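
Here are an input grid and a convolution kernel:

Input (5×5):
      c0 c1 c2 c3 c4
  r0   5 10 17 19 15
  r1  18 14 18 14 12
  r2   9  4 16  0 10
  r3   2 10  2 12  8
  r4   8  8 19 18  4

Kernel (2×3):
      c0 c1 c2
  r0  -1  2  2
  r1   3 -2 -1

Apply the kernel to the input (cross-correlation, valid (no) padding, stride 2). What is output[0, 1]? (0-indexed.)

65

The receptive field on the input at this output position is [17 19 15 / 18 14 12]. Elementwise product with the kernel and sum: 17·-1 + 19·2 + 15·2 + 18·3 + 14·-2 + 12·-1.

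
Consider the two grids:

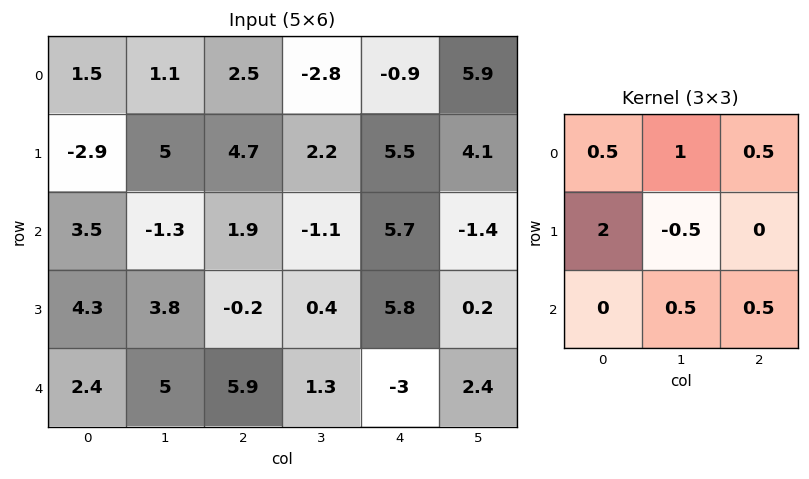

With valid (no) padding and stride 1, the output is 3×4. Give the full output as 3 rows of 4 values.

-4.9 9.7 8.6 4.45
15.35 4.85 14.75 6.6
13.55 12 1.25 2.05

Output[0,0]: The receptive field on the input at this output position is [1.5 1.1 2.5 / -2.9 5 4.7 / 3.5 -1.3 1.9]. Elementwise product with the kernel and sum: 1.5·0.5 + 1.1·1 + 2.5·0.5 + -2.9·2 + 5·-0.5 + -1.3·0.5 + 1.9·0.5.
Output[0,1]: The receptive field on the input at this output position is [1.1 2.5 -2.8 / 5 4.7 2.2 / -1.3 1.9 -1.1]. Elementwise product with the kernel and sum: 1.1·0.5 + 2.5·1 + -2.8·0.5 + 5·2 + 4.7·-0.5 + 1.9·0.5 + -1.1·0.5.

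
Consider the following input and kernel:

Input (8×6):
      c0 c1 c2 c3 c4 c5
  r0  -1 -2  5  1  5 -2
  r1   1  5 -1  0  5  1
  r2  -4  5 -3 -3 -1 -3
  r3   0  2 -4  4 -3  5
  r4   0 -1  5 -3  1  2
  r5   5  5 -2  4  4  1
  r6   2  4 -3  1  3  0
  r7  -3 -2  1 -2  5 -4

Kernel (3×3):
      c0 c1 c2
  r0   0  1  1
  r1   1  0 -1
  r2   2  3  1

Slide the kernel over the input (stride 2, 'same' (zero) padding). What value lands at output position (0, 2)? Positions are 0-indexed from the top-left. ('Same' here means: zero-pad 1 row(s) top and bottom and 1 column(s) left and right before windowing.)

The receptive field on the zero-padded input at this output position is [0 0 0 / 1 5 -2 / 0 5 1]. Elementwise product with the kernel and sum: 0·1 + 0·1 + 1·1 + -2·-1 + 0·2 + 5·3 + 1·1.

19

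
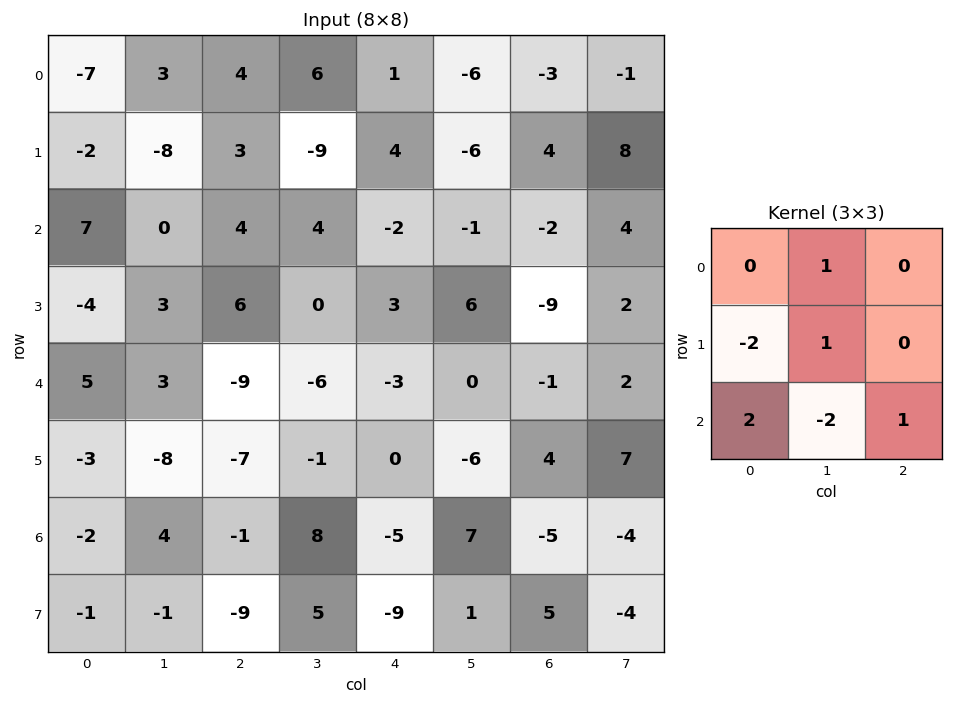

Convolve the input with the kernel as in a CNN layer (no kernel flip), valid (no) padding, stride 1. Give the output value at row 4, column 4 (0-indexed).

The receptive field on the input at this output position is [-3 0 -1 / 0 -6 4 / -5 7 -5]. Elementwise product with the kernel and sum: 0·1 + 0·-2 + -6·1 + -5·2 + 7·-2 + -5·1.

-35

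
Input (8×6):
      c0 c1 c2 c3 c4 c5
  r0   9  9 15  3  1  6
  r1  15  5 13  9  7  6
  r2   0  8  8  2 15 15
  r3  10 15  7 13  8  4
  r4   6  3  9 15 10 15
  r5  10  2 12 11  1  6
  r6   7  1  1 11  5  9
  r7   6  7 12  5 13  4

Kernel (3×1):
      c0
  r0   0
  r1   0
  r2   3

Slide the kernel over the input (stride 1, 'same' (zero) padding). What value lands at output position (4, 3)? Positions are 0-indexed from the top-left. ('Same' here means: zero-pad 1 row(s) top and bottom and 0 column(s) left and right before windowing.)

33

The receptive field on the zero-padded input at this output position is [13 / 15 / 11]. Elementwise product with the kernel and sum: 11·3.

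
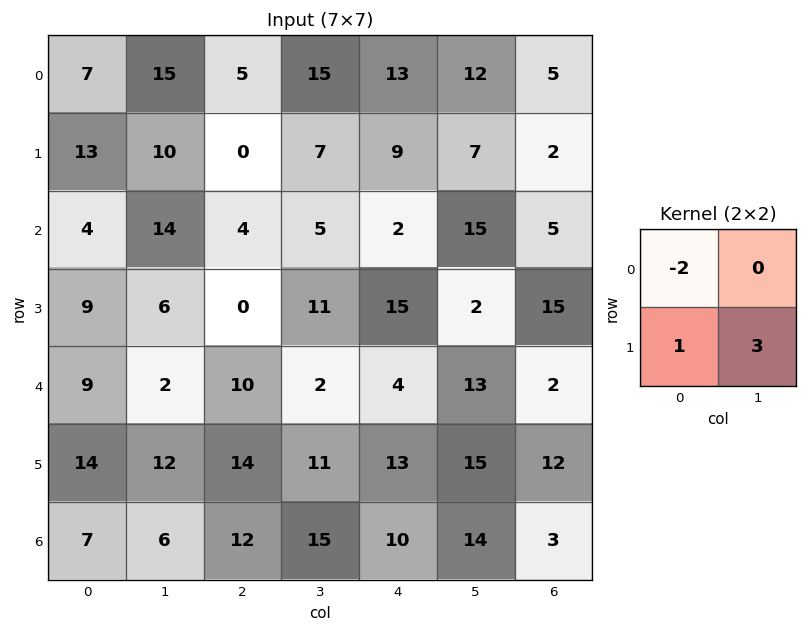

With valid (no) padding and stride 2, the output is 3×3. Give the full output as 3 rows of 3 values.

29 11 4
19 25 17
32 27 50

Output[0,0]: The receptive field on the input at this output position is [7 15 / 13 10]. Elementwise product with the kernel and sum: 7·-2 + 13·1 + 10·3.
Output[0,1]: The receptive field on the input at this output position is [5 15 / 0 7]. Elementwise product with the kernel and sum: 5·-2 + 0·1 + 7·3.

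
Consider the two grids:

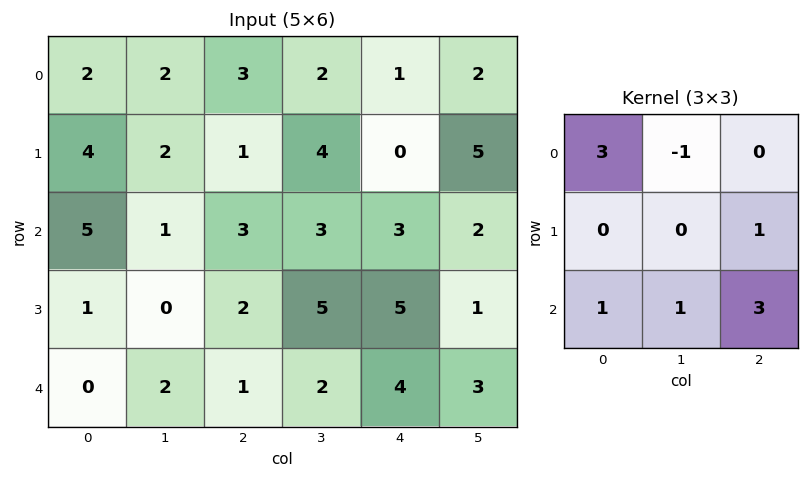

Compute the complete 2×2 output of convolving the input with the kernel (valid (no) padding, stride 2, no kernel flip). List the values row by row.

Output[0,0]: The receptive field on the input at this output position is [2 2 3 / 4 2 1 / 5 1 3]. Elementwise product with the kernel and sum: 2·3 + 2·-1 + 1·1 + 5·1 + 1·1 + 3·3.
Output[0,1]: The receptive field on the input at this output position is [3 2 1 / 1 4 0 / 3 3 3]. Elementwise product with the kernel and sum: 3·3 + 2·-1 + 0·1 + 3·1 + 3·1 + 3·3.

20 22
21 26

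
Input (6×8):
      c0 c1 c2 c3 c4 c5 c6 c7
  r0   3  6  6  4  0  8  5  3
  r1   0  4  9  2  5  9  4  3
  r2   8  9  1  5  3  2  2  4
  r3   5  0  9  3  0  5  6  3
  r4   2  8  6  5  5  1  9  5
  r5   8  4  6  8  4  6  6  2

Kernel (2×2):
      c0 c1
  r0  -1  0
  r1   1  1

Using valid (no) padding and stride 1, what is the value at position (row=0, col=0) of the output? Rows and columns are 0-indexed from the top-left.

The receptive field on the input at this output position is [3 6 / 0 4]. Elementwise product with the kernel and sum: 3·-1 + 0·1 + 4·1.

1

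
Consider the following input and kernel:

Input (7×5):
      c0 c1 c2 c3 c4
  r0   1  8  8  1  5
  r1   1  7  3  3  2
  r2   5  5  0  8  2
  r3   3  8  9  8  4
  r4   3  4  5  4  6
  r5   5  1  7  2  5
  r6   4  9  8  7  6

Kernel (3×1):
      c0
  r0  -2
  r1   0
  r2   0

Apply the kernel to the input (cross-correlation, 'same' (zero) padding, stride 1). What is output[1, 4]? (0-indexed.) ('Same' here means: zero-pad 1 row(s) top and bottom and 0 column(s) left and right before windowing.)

The receptive field on the zero-padded input at this output position is [5 / 2 / 2]. Elementwise product with the kernel and sum: 5·-2.

-10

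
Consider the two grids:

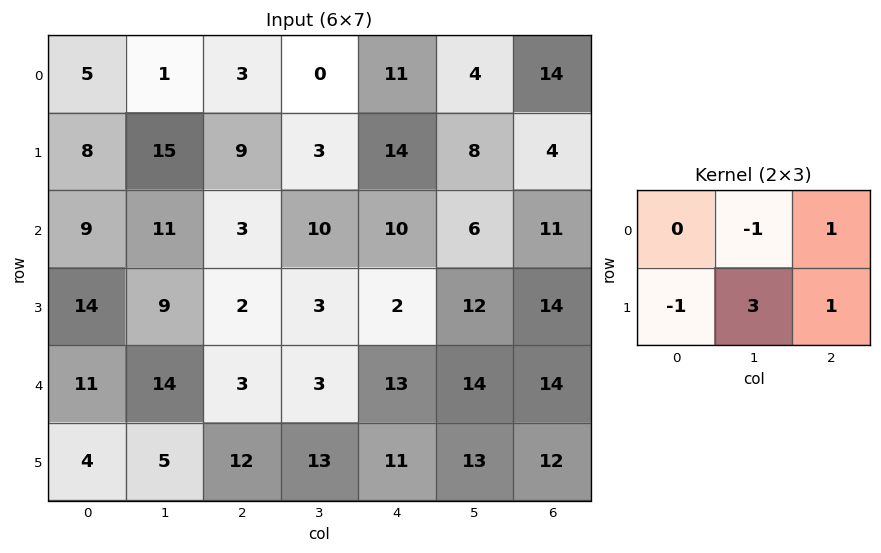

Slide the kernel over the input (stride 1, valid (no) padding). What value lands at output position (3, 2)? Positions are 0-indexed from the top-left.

The receptive field on the input at this output position is [2 3 2 / 3 3 13]. Elementwise product with the kernel and sum: 3·-1 + 2·1 + 3·-1 + 3·3 + 13·1.

18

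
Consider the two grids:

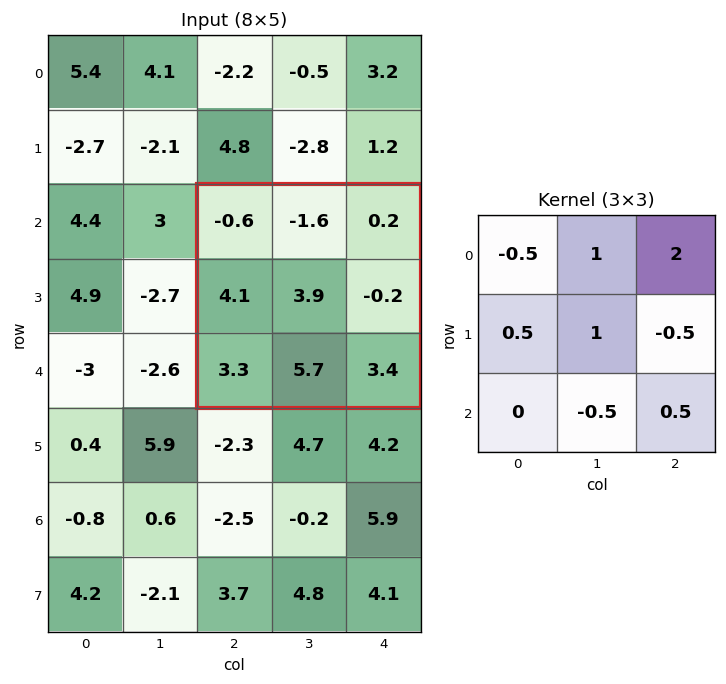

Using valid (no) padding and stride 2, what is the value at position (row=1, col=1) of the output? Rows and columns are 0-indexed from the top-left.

The receptive field on the input at this output position is [-0.6 -1.6 0.2 / 4.1 3.9 -0.2 / 3.3 5.7 3.4]. Elementwise product with the kernel and sum: -0.6·-0.5 + -1.6·1 + 0.2·2 + 4.1·0.5 + 3.9·1 + -0.2·-0.5 + 5.7·-0.5 + 3.4·0.5.

4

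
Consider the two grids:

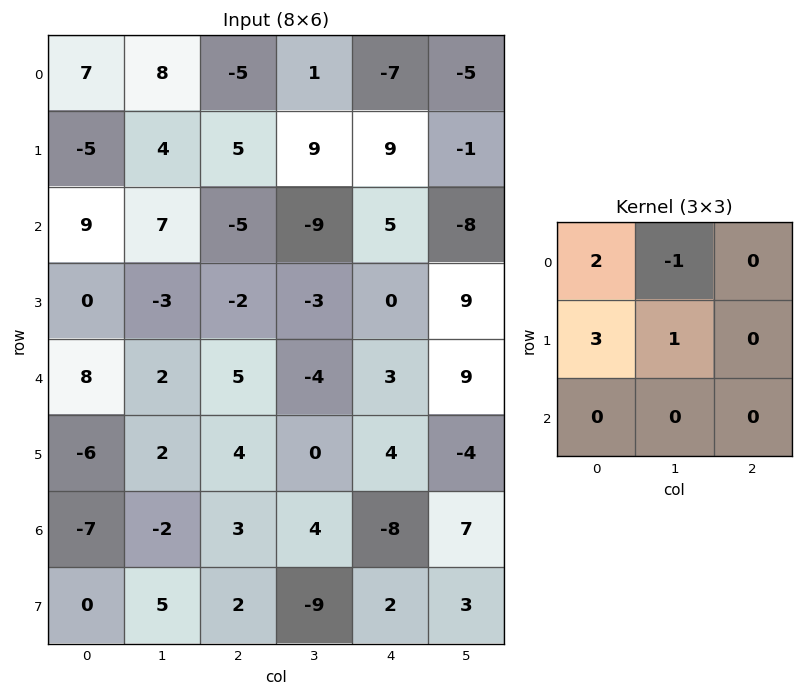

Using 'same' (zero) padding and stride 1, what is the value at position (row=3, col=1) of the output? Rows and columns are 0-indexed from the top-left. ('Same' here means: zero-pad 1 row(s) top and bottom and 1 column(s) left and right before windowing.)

8

The receptive field on the zero-padded input at this output position is [9 7 -5 / 0 -3 -2 / 8 2 5]. Elementwise product with the kernel and sum: 9·2 + 7·-1 + 0·3 + -3·1.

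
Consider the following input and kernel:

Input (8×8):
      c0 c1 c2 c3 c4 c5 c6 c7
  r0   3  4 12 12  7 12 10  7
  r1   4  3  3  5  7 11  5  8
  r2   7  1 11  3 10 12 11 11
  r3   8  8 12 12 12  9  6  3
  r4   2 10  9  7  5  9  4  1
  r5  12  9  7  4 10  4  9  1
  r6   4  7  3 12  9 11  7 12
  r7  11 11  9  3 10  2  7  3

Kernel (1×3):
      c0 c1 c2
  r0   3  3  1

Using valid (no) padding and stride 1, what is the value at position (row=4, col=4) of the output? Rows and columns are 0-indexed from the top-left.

The receptive field on the input at this output position is [5 9 4]. Elementwise product with the kernel and sum: 5·3 + 9·3 + 4·1.

46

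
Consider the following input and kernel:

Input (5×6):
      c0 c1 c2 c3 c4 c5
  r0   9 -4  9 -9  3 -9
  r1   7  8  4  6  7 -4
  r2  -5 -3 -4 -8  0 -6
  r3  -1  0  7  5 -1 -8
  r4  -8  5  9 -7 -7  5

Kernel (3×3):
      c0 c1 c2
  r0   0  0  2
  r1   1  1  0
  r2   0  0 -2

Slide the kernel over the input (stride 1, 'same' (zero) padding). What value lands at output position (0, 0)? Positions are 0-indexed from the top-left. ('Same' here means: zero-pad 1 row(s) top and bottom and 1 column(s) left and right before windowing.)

The receptive field on the zero-padded input at this output position is [0 0 0 / 0 9 -4 / 0 7 8]. Elementwise product with the kernel and sum: 0·2 + 0·1 + 9·1 + 8·-2.

-7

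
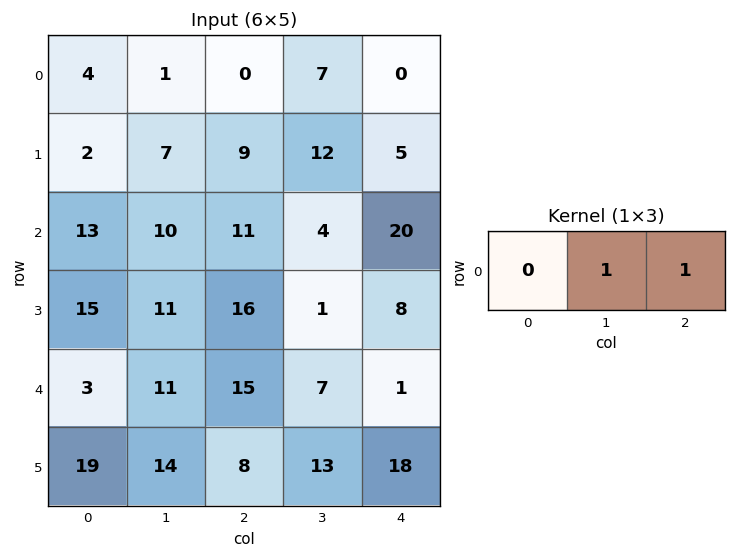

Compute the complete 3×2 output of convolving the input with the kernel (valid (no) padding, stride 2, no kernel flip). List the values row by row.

1 7
21 24
26 8

Output[0,0]: The receptive field on the input at this output position is [4 1 0]. Elementwise product with the kernel and sum: 1·1 + 0·1.
Output[0,1]: The receptive field on the input at this output position is [0 7 0]. Elementwise product with the kernel and sum: 7·1 + 0·1.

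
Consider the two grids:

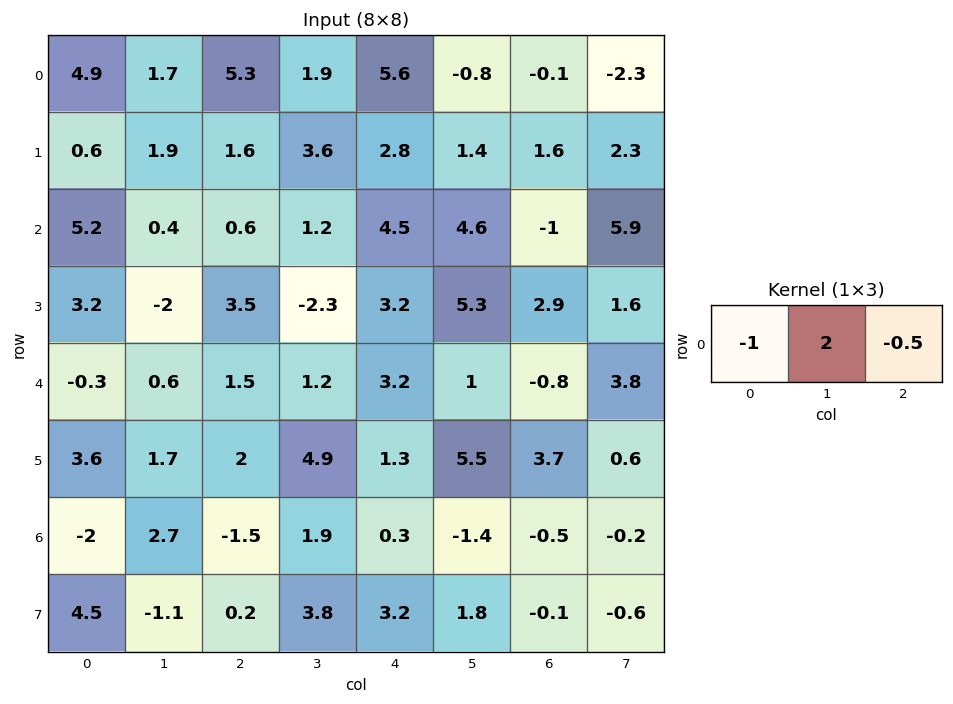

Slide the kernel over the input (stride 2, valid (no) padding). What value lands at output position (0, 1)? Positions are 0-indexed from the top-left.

-4.3

The receptive field on the input at this output position is [5.3 1.9 5.6]. Elementwise product with the kernel and sum: 5.3·-1 + 1.9·2 + 5.6·-0.5.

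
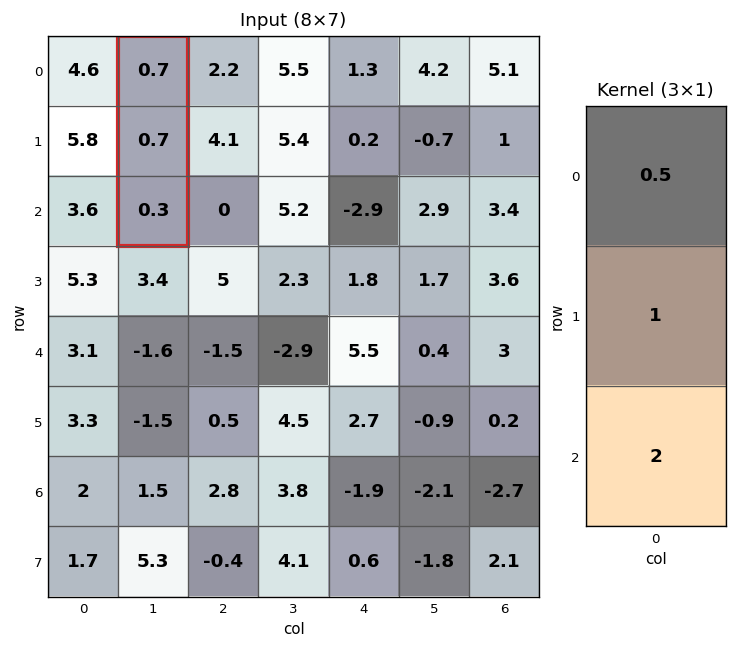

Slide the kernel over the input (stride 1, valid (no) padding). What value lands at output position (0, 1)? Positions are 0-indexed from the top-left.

1.65

The receptive field on the input at this output position is [0.7 / 0.7 / 0.3]. Elementwise product with the kernel and sum: 0.7·0.5 + 0.7·1 + 0.3·2.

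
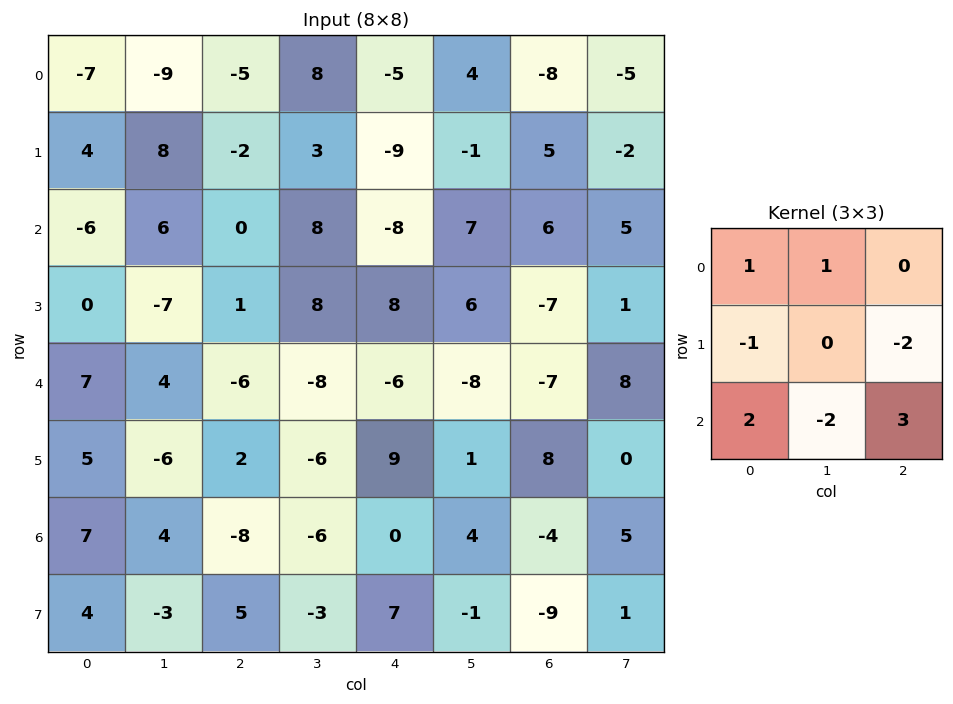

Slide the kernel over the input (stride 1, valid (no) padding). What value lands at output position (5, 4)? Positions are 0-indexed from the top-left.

7

The receptive field on the input at this output position is [9 1 8 / 0 4 -4 / 7 -1 -9]. Elementwise product with the kernel and sum: 9·1 + 1·1 + 0·-1 + -4·-2 + 7·2 + -1·-2 + -9·3.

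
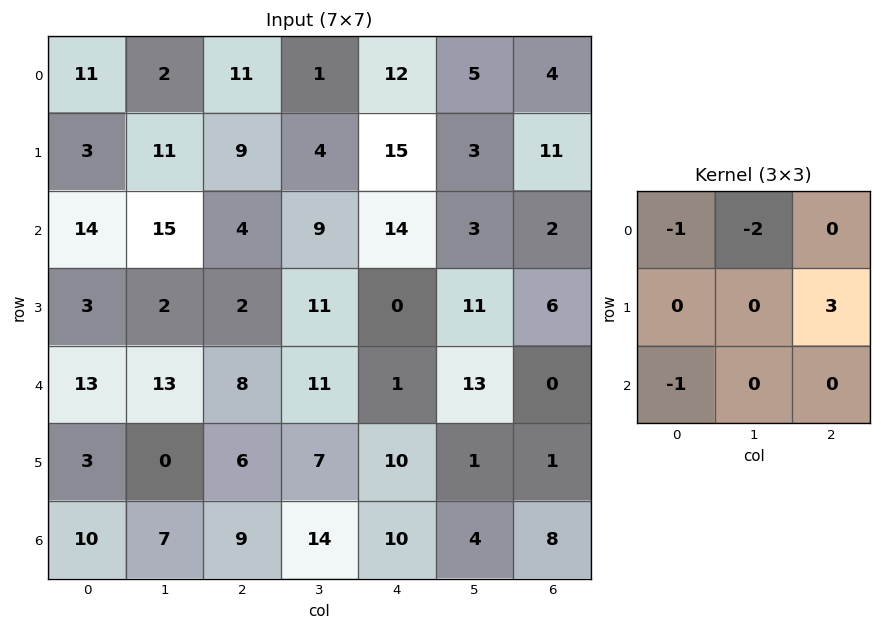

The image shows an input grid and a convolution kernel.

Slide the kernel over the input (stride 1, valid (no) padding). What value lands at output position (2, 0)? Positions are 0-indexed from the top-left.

-51

The receptive field on the input at this output position is [14 15 4 / 3 2 2 / 13 13 8]. Elementwise product with the kernel and sum: 14·-1 + 15·-2 + 2·3 + 13·-1.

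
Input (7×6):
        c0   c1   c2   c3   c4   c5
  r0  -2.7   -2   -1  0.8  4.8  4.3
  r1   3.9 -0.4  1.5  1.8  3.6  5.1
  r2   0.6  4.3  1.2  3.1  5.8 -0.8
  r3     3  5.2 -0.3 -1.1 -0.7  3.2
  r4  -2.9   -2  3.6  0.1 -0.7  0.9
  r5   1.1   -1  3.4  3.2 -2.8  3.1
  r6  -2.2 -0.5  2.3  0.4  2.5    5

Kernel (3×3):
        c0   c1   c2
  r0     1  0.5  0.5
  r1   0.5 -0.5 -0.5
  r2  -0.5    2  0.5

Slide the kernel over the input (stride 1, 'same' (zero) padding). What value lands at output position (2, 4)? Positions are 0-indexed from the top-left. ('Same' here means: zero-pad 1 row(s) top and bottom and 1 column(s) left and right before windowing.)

The receptive field on the zero-padded input at this output position is [1.8 3.6 5.1 / 3.1 5.8 -0.8 / -1.1 -0.7 3.2]. Elementwise product with the kernel and sum: 1.8·1 + 3.6·0.5 + 5.1·0.5 + 3.1·0.5 + 5.8·-0.5 + -0.8·-0.5 + -1.1·-0.5 + -0.7·2 + 3.2·0.5.

5.95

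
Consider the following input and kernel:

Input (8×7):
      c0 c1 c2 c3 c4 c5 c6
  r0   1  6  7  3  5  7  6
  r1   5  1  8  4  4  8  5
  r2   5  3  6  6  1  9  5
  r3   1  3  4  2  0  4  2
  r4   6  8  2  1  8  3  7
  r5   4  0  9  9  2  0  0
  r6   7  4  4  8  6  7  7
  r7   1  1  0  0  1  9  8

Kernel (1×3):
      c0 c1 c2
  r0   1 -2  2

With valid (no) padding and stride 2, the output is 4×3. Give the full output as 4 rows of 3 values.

Output[0,0]: The receptive field on the input at this output position is [1 6 7]. Elementwise product with the kernel and sum: 1·1 + 6·-2 + 7·2.

3 11 3
11 -4 -7
-6 16 16
7 0 6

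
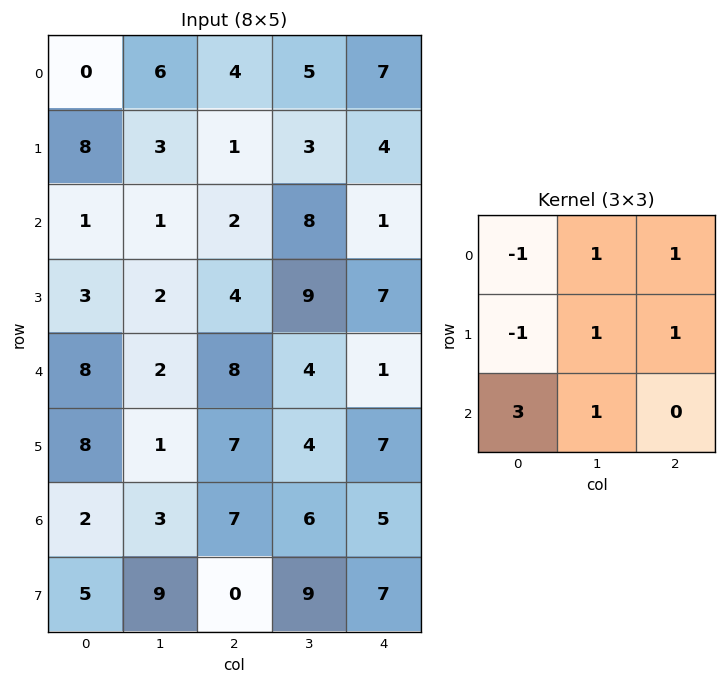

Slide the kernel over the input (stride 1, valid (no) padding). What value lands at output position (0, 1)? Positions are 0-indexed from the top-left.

9

The receptive field on the input at this output position is [6 4 5 / 3 1 3 / 1 2 8]. Elementwise product with the kernel and sum: 6·-1 + 4·1 + 5·1 + 3·-1 + 1·1 + 3·1 + 1·3 + 2·1.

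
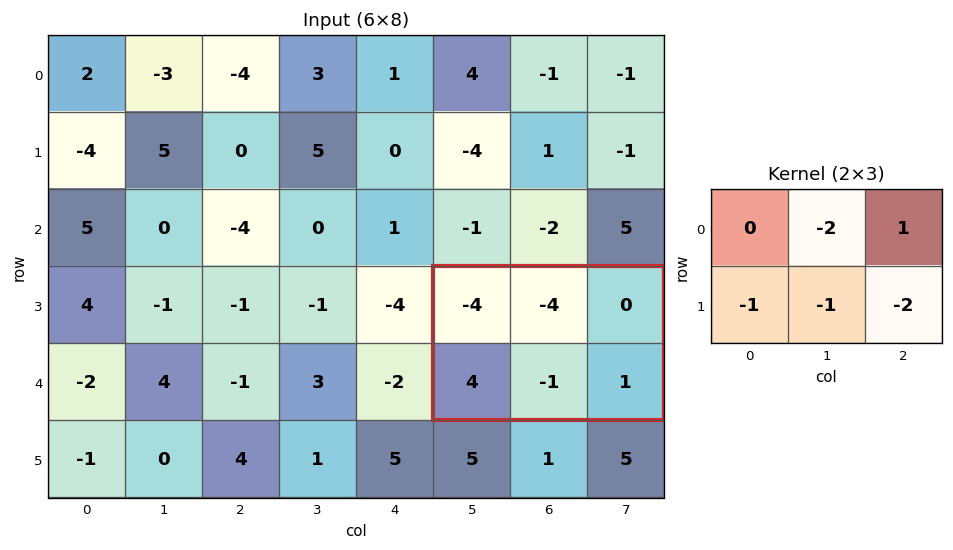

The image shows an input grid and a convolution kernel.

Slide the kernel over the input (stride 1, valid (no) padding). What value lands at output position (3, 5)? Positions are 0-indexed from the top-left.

The receptive field on the input at this output position is [-4 -4 0 / 4 -1 1]. Elementwise product with the kernel and sum: -4·-2 + 0·1 + 4·-1 + -1·-1 + 1·-2.

3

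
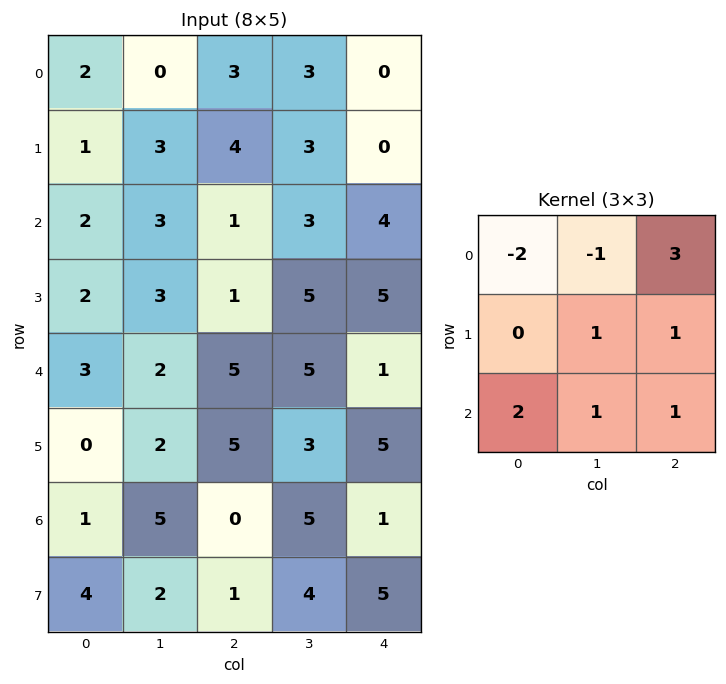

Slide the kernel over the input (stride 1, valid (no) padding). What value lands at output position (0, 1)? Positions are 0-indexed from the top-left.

23

The receptive field on the input at this output position is [0 3 3 / 3 4 3 / 3 1 3]. Elementwise product with the kernel and sum: 0·-2 + 3·-1 + 3·3 + 4·1 + 3·1 + 3·2 + 1·1 + 3·1.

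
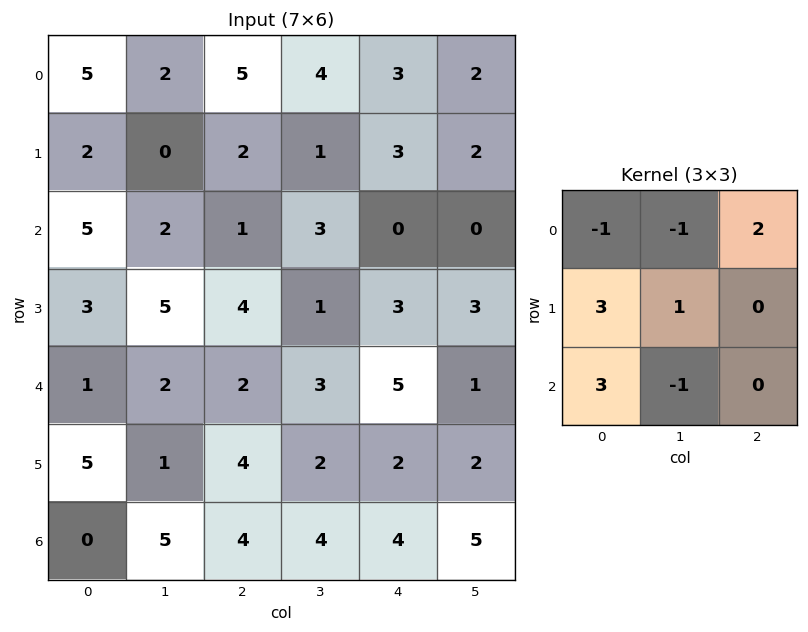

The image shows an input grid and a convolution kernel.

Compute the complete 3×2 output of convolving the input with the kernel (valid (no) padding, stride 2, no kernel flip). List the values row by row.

Output[0,0]: The receptive field on the input at this output position is [5 2 5 / 2 0 2 / 5 2 1]. Elementwise product with the kernel and sum: 5·-1 + 2·-1 + 5·2 + 2·3 + 0·1 + 5·3 + 2·-1.
Output[0,1]: The receptive field on the input at this output position is [5 4 3 / 2 1 3 / 1 3 0]. Elementwise product with the kernel and sum: 5·-1 + 4·-1 + 3·2 + 2·3 + 1·1 + 1·3 + 3·-1.

22 4
10 12
12 27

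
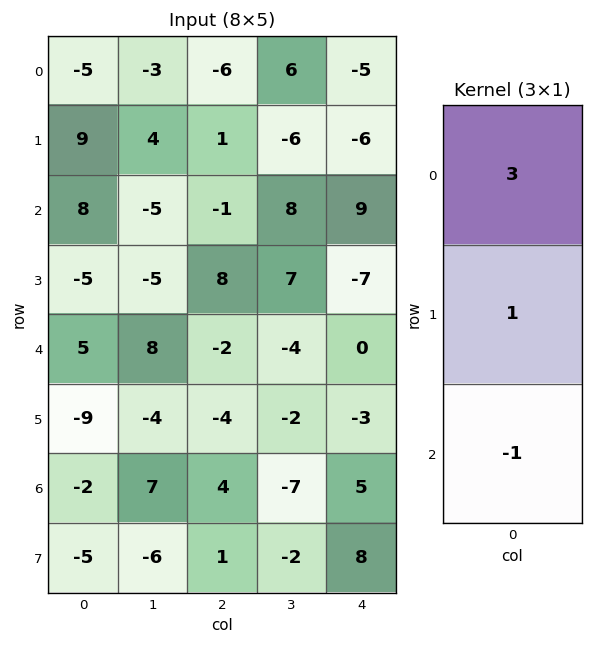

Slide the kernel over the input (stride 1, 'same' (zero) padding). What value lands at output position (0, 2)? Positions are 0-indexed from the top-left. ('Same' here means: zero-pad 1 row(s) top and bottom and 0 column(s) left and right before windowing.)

The receptive field on the zero-padded input at this output position is [0 / -6 / 1]. Elementwise product with the kernel and sum: 0·3 + -6·1 + 1·-1.

-7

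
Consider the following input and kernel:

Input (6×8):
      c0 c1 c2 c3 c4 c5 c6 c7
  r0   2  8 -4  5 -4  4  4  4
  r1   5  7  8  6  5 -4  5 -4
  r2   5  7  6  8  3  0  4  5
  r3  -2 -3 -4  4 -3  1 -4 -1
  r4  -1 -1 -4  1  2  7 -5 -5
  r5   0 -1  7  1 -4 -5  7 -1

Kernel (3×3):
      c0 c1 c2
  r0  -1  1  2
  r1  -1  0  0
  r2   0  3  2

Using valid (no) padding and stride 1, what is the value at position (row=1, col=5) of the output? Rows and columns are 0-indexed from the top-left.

The receptive field on the input at this output position is [-4 5 -4 / 0 4 5 / 1 -4 -1]. Elementwise product with the kernel and sum: -4·-1 + 5·1 + -4·2 + 0·-1 + -4·3 + -1·2.

-13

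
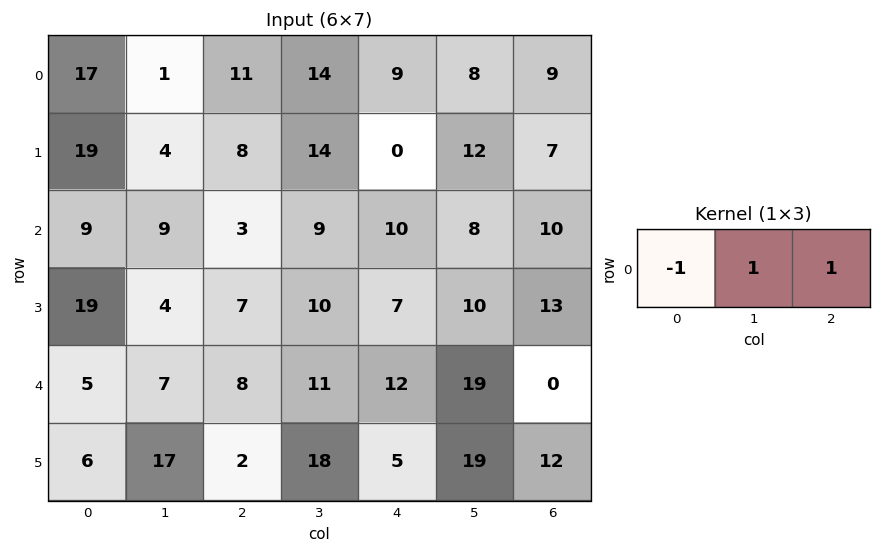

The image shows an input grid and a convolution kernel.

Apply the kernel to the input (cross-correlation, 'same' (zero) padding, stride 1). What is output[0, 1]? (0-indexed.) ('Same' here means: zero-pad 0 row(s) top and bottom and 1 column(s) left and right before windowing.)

The receptive field on the zero-padded input at this output position is [17 1 11]. Elementwise product with the kernel and sum: 17·-1 + 1·1 + 11·1.

-5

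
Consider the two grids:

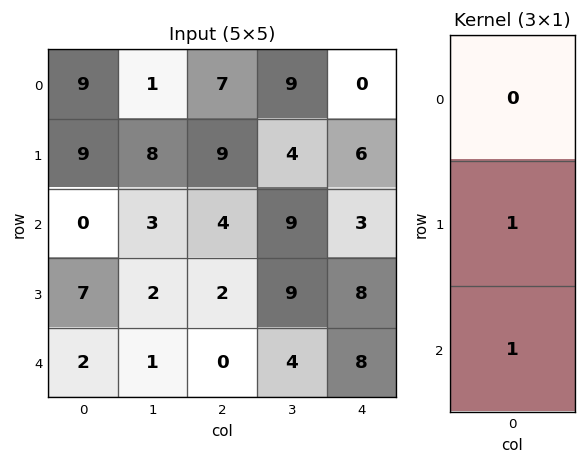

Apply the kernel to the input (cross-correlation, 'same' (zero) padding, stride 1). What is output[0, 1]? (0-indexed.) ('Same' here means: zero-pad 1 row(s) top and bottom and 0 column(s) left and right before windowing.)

The receptive field on the zero-padded input at this output position is [0 / 1 / 8]. Elementwise product with the kernel and sum: 1·1 + 8·1.

9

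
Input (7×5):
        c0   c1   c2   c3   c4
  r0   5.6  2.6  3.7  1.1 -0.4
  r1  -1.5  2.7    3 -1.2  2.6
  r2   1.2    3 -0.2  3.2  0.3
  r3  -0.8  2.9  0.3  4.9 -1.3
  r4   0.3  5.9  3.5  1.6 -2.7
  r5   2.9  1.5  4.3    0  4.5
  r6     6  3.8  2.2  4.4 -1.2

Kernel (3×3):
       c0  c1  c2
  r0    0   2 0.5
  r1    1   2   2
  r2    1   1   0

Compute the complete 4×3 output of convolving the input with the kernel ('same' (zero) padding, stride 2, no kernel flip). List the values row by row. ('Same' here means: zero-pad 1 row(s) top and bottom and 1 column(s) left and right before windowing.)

14.9 17.9 1.7
5.95 17.6 12.6
15.15 24.95 -1.9
26.15 25.6 11

Output[0,0]: The receptive field on the zero-padded input at this output position is [0 0 0 / 0 5.6 2.6 / 0 -1.5 2.7]. Elementwise product with the kernel and sum: 0·2 + 0·0.5 + 0·1 + 5.6·2 + 2.6·2 + 0·1 + -1.5·1.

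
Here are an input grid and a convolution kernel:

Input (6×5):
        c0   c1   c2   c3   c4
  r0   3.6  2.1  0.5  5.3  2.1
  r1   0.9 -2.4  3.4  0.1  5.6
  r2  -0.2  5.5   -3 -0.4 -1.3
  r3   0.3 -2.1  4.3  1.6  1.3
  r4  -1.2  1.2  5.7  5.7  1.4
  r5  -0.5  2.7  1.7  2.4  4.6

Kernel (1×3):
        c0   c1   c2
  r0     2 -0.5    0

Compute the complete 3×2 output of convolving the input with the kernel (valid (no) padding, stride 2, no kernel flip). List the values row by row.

Output[0,0]: The receptive field on the input at this output position is [3.6 2.1 0.5]. Elementwise product with the kernel and sum: 3.6·2 + 2.1·-0.5.
Output[0,1]: The receptive field on the input at this output position is [0.5 5.3 2.1]. Elementwise product with the kernel and sum: 0.5·2 + 5.3·-0.5.

6.15 -1.65
-3.15 -5.8
-3 8.55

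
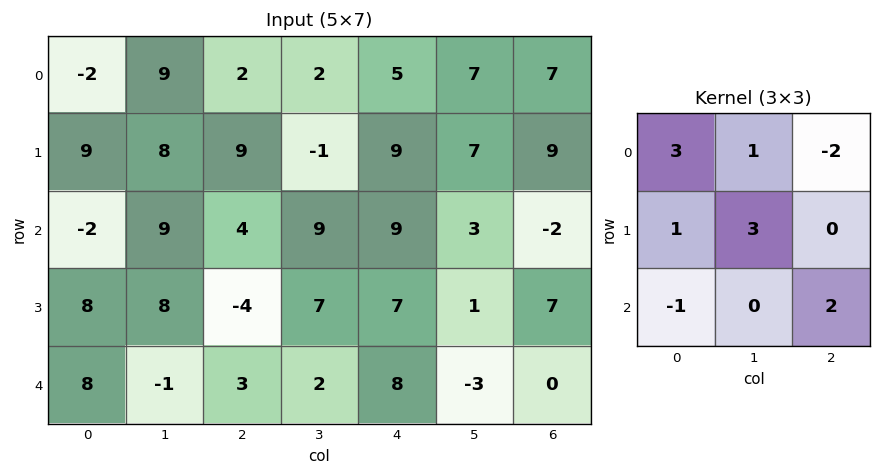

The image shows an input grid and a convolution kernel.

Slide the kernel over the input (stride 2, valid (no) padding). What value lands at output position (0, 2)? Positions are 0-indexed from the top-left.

The receptive field on the input at this output position is [5 7 7 / 9 7 9 / 9 3 -2]. Elementwise product with the kernel and sum: 5·3 + 7·1 + 7·-2 + 9·1 + 7·3 + 9·-1 + -2·2.

25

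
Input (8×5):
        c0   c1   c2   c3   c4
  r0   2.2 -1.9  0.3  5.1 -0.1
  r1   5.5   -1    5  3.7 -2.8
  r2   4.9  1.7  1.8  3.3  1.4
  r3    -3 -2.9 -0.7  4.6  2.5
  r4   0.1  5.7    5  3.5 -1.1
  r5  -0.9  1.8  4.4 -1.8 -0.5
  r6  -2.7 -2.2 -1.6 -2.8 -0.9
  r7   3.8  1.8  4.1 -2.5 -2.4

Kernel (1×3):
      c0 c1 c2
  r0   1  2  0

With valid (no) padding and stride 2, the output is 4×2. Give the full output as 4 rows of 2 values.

Output[0,0]: The receptive field on the input at this output position is [2.2 -1.9 0.3]. Elementwise product with the kernel and sum: 2.2·1 + -1.9·2.

-1.6 10.5
8.3 8.4
11.5 12
-7.1 -7.2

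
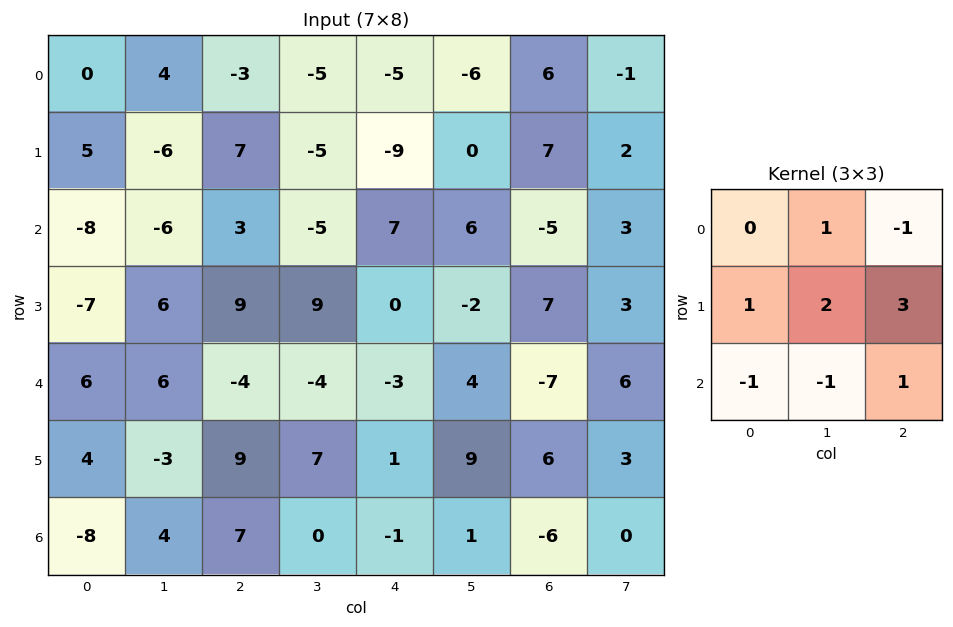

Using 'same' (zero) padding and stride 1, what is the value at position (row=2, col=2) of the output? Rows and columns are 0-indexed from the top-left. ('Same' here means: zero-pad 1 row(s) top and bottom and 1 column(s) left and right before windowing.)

-9

The receptive field on the zero-padded input at this output position is [-6 7 -5 / -6 3 -5 / 6 9 9]. Elementwise product with the kernel and sum: 7·1 + -5·-1 + -6·1 + 3·2 + -5·3 + 6·-1 + 9·-1 + 9·1.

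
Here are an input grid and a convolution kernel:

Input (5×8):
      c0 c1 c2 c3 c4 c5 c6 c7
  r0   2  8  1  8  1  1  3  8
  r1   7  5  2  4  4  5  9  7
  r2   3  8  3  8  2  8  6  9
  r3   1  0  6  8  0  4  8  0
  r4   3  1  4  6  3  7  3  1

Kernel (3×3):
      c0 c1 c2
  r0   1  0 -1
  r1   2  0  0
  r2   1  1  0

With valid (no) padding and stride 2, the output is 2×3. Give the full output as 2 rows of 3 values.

Output[0,0]: The receptive field on the input at this output position is [2 8 1 / 7 5 2 / 3 8 3]. Elementwise product with the kernel and sum: 2·1 + 1·-1 + 7·2 + 3·1 + 8·1.
Output[0,1]: The receptive field on the input at this output position is [1 8 1 / 2 4 4 / 3 8 2]. Elementwise product with the kernel and sum: 1·1 + 1·-1 + 2·2 + 3·1 + 8·1.

26 15 16
6 23 6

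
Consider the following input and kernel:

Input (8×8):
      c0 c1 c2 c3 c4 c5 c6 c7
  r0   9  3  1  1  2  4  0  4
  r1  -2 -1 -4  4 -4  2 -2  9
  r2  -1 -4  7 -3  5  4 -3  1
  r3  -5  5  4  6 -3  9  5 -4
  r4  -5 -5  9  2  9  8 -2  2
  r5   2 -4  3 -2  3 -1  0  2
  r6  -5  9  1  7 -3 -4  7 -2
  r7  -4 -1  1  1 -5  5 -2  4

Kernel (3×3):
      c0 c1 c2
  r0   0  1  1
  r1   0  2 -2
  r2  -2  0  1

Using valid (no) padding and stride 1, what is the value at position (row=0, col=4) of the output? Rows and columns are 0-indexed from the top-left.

The receptive field on the input at this output position is [2 4 0 / -4 2 -2 / 5 4 -3]. Elementwise product with the kernel and sum: 4·1 + 0·1 + 2·2 + -2·-2 + 5·-2 + -3·1.

-1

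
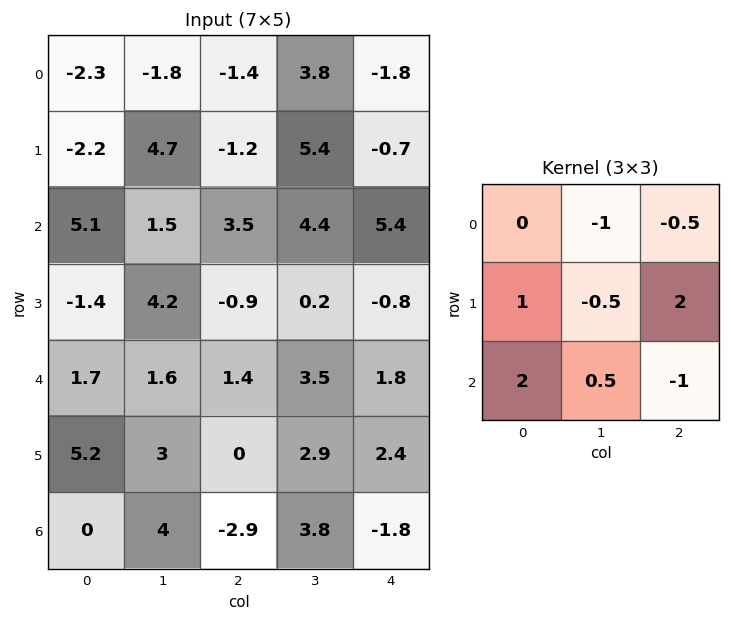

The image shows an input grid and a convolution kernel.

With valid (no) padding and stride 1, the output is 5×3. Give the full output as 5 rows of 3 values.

3 15.95 -4.4
7.45 14.8 6.15
-5.75 -0.25 -6.95
11.85 11.8 2.5
6.3 8.4 -3.15

Output[0,0]: The receptive field on the input at this output position is [-2.3 -1.8 -1.4 / -2.2 4.7 -1.2 / 5.1 1.5 3.5]. Elementwise product with the kernel and sum: -1.8·-1 + -1.4·-0.5 + -2.2·1 + 4.7·-0.5 + -1.2·2 + 5.1·2 + 1.5·0.5 + 3.5·-1.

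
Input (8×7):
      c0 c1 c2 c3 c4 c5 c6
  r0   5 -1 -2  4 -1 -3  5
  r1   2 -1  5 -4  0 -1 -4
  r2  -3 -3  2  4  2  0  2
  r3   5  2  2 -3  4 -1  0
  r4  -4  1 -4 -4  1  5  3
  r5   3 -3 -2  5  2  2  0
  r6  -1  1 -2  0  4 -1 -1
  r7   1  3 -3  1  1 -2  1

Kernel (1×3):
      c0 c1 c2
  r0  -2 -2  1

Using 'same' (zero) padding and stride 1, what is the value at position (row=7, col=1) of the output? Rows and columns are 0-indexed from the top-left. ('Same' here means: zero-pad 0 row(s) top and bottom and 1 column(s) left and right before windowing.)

-11

The receptive field on the zero-padded input at this output position is [1 3 -3]. Elementwise product with the kernel and sum: 1·-2 + 3·-2 + -3·1.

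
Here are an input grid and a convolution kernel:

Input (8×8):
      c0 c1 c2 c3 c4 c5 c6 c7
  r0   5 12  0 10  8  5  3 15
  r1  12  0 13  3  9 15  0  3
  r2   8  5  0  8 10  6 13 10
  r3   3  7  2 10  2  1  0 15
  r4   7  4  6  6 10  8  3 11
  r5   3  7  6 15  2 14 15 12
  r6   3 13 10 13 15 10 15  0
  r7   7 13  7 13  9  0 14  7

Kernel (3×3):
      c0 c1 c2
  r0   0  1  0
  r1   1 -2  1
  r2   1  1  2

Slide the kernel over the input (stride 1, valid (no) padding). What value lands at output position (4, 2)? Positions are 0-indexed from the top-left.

37

The receptive field on the input at this output position is [6 6 10 / 6 15 2 / 10 13 15]. Elementwise product with the kernel and sum: 6·1 + 6·1 + 15·-2 + 2·1 + 10·1 + 13·1 + 15·2.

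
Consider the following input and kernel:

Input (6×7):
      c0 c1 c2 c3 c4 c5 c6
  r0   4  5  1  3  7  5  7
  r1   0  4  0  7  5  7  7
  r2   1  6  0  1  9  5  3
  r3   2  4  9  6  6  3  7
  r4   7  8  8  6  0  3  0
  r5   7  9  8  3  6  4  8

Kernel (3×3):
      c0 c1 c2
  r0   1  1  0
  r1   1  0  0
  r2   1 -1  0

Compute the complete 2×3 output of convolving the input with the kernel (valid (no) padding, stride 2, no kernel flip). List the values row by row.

Output[0,0]: The receptive field on the input at this output position is [4 5 1 / 0 4 0 / 1 6 0]. Elementwise product with the kernel and sum: 4·1 + 5·1 + 0·1 + 1·1 + 6·-1.
Output[0,1]: The receptive field on the input at this output position is [1 3 7 / 0 7 5 / 0 1 9]. Elementwise product with the kernel and sum: 1·1 + 3·1 + 0·1 + 0·1 + 1·-1.

4 3 21
8 12 17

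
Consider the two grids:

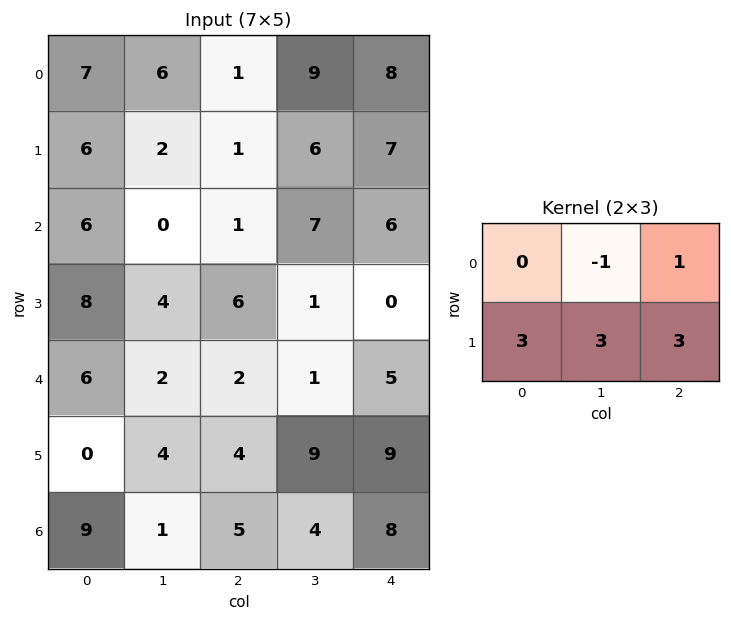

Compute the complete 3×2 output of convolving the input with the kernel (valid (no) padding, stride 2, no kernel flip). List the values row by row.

22 41
55 20
24 70

Output[0,0]: The receptive field on the input at this output position is [7 6 1 / 6 2 1]. Elementwise product with the kernel and sum: 6·-1 + 1·1 + 6·3 + 2·3 + 1·3.
Output[0,1]: The receptive field on the input at this output position is [1 9 8 / 1 6 7]. Elementwise product with the kernel and sum: 9·-1 + 8·1 + 1·3 + 6·3 + 7·3.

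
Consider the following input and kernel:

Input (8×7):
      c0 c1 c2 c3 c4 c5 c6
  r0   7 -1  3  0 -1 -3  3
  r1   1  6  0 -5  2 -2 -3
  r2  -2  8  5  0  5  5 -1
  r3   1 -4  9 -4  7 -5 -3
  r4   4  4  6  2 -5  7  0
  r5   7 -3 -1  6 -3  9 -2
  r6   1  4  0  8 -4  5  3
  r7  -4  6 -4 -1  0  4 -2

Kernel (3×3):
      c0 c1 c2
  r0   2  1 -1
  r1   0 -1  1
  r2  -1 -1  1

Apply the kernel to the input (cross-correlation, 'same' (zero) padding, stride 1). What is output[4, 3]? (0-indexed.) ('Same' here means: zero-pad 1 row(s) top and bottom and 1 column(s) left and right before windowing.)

-8

The receptive field on the zero-padded input at this output position is [9 -4 7 / 6 2 -5 / -1 6 -3]. Elementwise product with the kernel and sum: 9·2 + -4·1 + 7·-1 + 2·-1 + -5·1 + -1·-1 + 6·-1 + -3·1.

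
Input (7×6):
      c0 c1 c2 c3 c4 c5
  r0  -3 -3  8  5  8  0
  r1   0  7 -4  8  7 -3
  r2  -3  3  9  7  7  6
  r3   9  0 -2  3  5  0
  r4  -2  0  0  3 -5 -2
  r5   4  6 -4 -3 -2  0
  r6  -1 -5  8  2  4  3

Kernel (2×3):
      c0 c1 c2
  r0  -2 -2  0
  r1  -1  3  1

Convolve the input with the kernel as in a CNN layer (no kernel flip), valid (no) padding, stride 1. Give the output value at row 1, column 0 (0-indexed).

The receptive field on the input at this output position is [0 7 -4 / -3 3 9]. Elementwise product with the kernel and sum: 0·-2 + 7·-2 + -3·-1 + 3·3 + 9·1.

7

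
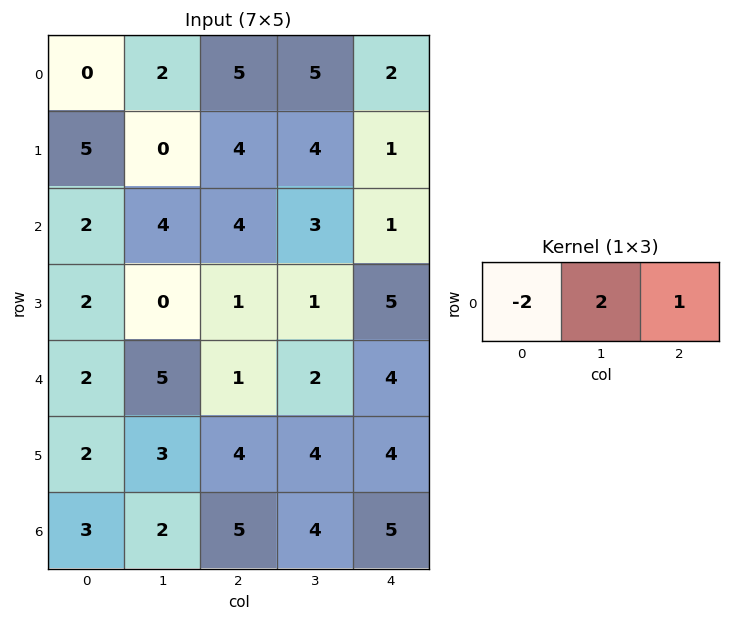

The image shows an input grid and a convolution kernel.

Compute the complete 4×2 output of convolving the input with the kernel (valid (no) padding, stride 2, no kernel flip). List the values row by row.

9 2
8 -1
7 6
3 3

Output[0,0]: The receptive field on the input at this output position is [0 2 5]. Elementwise product with the kernel and sum: 0·-2 + 2·2 + 5·1.
Output[0,1]: The receptive field on the input at this output position is [5 5 2]. Elementwise product with the kernel and sum: 5·-2 + 5·2 + 2·1.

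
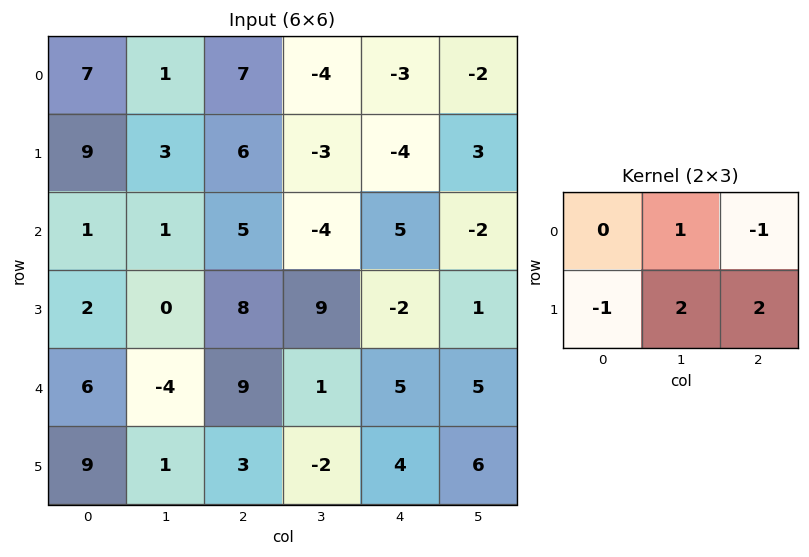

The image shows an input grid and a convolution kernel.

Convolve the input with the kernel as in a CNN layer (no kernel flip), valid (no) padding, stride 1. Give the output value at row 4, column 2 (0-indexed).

-3

The receptive field on the input at this output position is [9 1 5 / 3 -2 4]. Elementwise product with the kernel and sum: 1·1 + 5·-1 + 3·-1 + -2·2 + 4·2.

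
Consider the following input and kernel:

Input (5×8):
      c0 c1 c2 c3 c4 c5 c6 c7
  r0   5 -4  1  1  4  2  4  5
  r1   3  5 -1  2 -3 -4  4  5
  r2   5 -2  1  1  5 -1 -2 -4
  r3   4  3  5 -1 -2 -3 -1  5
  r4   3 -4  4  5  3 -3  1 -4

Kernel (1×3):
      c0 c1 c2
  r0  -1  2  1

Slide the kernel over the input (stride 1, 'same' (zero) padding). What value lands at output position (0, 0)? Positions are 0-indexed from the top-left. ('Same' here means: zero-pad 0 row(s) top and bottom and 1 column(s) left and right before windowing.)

The receptive field on the zero-padded input at this output position is [0 5 -4]. Elementwise product with the kernel and sum: 0·-1 + 5·2 + -4·1.

6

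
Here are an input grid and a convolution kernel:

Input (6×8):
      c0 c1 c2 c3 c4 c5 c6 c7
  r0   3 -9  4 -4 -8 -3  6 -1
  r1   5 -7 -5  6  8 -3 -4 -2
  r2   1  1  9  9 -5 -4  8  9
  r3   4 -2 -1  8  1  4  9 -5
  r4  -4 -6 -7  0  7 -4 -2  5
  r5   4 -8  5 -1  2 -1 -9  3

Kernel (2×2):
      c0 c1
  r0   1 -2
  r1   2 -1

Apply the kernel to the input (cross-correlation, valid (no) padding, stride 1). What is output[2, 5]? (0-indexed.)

-21

The receptive field on the input at this output position is [-4 8 / 4 9]. Elementwise product with the kernel and sum: -4·1 + 8·-2 + 4·2 + 9·-1.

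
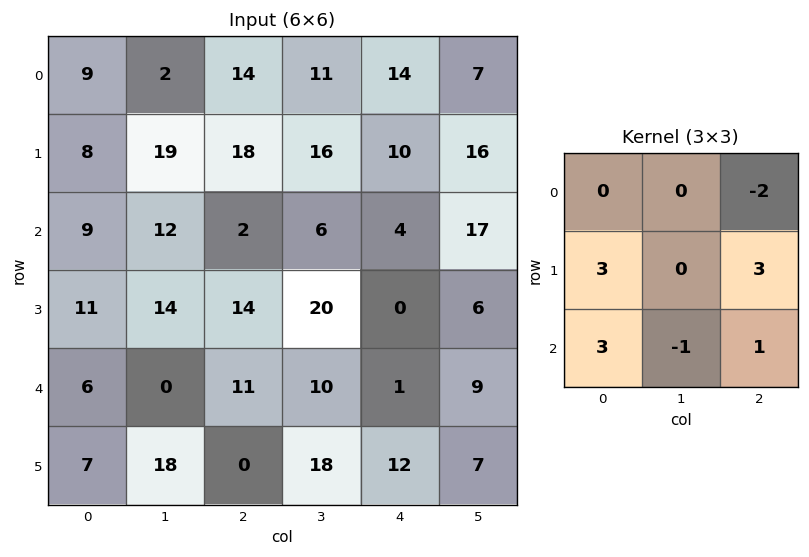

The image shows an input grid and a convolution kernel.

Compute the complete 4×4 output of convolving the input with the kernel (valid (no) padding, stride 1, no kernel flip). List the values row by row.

Output[0,0]: The receptive field on the input at this output position is [9 2 14 / 8 19 18 / 9 12 2]. Elementwise product with the kernel and sum: 14·-2 + 8·3 + 18·3 + 9·3 + 12·-1 + 2·1.
Output[0,1]: The receptive field on the input at this output position is [2 14 11 / 19 18 16 / 12 2 6]. Elementwise product with the kernel and sum: 11·-2 + 19·3 + 16·3 + 12·3 + 2·-1 + 6·1.

67 123 60 113
30 70 20 103
100 89 58 82
26 62 30 94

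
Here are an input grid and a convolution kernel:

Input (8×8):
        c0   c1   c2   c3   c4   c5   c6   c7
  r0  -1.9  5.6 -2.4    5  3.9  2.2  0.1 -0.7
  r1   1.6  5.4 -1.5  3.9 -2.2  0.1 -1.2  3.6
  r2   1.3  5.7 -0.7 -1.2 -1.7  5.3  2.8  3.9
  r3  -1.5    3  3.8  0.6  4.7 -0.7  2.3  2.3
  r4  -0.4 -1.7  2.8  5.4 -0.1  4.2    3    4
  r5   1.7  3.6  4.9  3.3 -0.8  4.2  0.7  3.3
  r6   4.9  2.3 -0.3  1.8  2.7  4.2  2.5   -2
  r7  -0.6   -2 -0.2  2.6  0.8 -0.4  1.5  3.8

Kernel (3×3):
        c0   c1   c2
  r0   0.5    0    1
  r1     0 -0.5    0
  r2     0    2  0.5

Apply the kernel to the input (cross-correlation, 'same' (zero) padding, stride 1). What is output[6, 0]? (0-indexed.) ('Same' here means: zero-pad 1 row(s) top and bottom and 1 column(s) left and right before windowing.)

The receptive field on the zero-padded input at this output position is [0 1.7 3.6 / 0 4.9 2.3 / 0 -0.6 -2]. Elementwise product with the kernel and sum: 0·0.5 + 3.6·1 + 4.9·-0.5 + -0.6·2 + -2·0.5.

-1.05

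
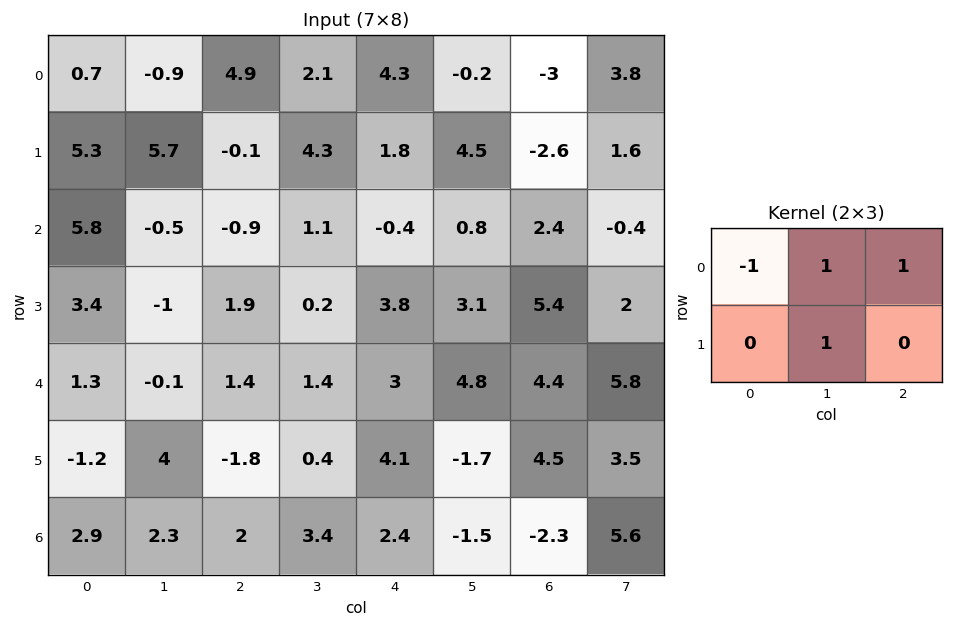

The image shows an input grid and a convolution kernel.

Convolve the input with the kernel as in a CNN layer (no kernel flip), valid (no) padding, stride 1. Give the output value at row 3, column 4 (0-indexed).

The receptive field on the input at this output position is [3.8 3.1 5.4 / 3 4.8 4.4]. Elementwise product with the kernel and sum: 3.8·-1 + 3.1·1 + 5.4·1 + 4.8·1.

9.5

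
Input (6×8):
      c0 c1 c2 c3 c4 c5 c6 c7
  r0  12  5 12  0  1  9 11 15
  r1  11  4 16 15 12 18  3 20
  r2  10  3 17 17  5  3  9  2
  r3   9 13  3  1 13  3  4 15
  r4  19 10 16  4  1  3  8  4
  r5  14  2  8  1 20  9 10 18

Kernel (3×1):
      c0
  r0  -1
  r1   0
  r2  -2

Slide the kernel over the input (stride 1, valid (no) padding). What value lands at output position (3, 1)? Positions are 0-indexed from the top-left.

-17

The receptive field on the input at this output position is [13 / 10 / 2]. Elementwise product with the kernel and sum: 13·-1 + 2·-2.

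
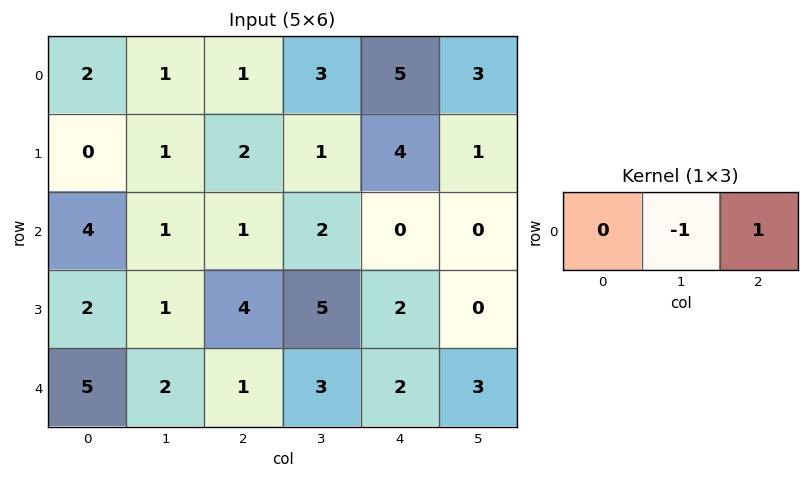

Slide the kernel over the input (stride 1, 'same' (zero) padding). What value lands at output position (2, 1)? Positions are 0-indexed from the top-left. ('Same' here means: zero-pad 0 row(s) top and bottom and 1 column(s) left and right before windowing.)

0

The receptive field on the zero-padded input at this output position is [4 1 1]. Elementwise product with the kernel and sum: 1·-1 + 1·1.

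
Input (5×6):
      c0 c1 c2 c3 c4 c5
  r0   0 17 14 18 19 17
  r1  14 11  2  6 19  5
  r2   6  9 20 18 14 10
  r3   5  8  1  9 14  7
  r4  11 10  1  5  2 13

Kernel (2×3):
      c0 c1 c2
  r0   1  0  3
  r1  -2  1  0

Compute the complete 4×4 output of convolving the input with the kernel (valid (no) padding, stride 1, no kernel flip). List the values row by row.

Output[0,0]: The receptive field on the input at this output position is [0 17 14 / 14 11 2]. Elementwise product with the kernel and sum: 0·1 + 14·3 + 14·-2 + 11·1.

25 51 73 76
17 31 37 -1
64 48 69 44
-4 16 46 22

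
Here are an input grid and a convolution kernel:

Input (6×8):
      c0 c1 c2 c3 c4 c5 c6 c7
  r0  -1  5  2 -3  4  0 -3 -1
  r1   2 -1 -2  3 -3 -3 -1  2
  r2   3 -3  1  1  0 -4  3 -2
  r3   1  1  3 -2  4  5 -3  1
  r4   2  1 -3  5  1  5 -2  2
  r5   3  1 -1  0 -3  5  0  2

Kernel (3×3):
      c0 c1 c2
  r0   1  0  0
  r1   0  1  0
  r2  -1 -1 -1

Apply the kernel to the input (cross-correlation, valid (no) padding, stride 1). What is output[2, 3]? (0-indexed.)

The receptive field on the input at this output position is [1 0 -4 / -2 4 5 / 5 1 5]. Elementwise product with the kernel and sum: 1·1 + 4·1 + 5·-1 + 1·-1 + 5·-1.

-6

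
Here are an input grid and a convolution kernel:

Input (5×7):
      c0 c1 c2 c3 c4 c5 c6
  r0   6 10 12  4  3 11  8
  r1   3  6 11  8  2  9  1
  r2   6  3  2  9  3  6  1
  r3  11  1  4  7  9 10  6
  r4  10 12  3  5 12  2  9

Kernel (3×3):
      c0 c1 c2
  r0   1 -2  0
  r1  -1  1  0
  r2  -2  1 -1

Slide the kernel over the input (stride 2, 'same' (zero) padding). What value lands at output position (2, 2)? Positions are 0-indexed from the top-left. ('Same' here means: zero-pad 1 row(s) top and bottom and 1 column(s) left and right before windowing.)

The receptive field on the zero-padded input at this output position is [7 9 10 / 5 12 2 / 0 0 0]. Elementwise product with the kernel and sum: 7·1 + 9·-2 + 5·-1 + 12·1 + 0·-2 + 0·1 + 0·-1.

-4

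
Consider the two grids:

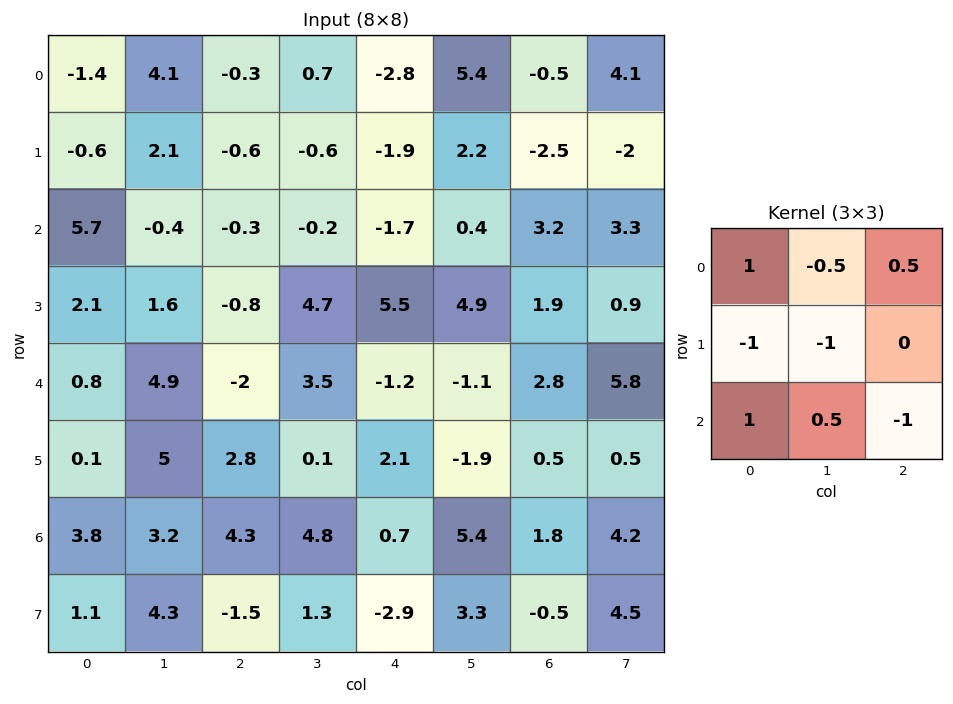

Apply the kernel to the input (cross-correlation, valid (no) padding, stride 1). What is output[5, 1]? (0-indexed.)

The receptive field on the input at this output position is [5 2.8 0.1 / 3.2 4.3 4.8 / 4.3 -1.5 1.3]. Elementwise product with the kernel and sum: 5·1 + 2.8·-0.5 + 0.1·0.5 + 3.2·-1 + 4.3·-1 + 4.3·1 + -1.5·0.5 + 1.3·-1.

-1.6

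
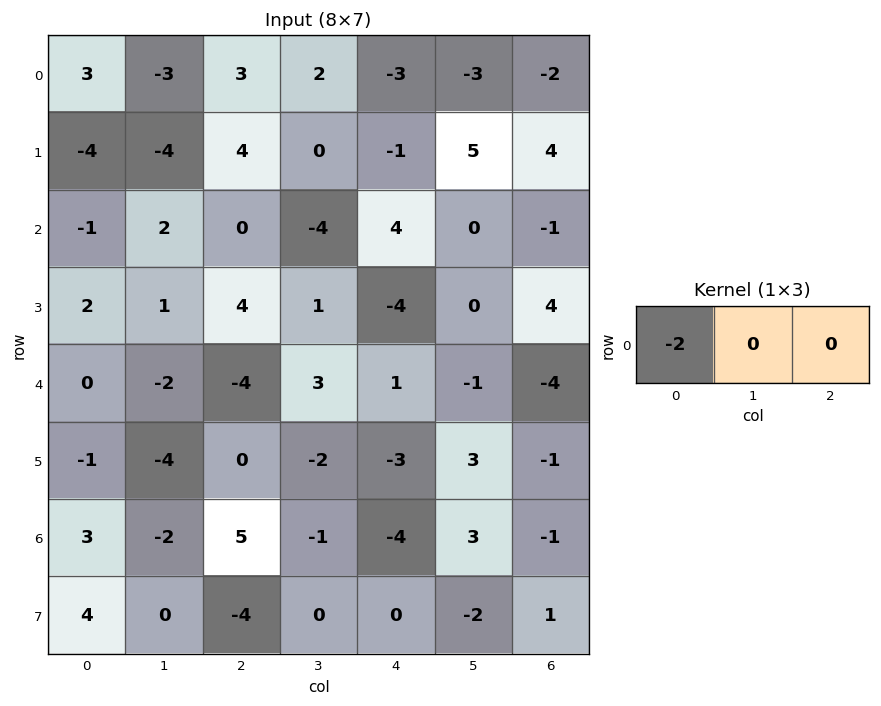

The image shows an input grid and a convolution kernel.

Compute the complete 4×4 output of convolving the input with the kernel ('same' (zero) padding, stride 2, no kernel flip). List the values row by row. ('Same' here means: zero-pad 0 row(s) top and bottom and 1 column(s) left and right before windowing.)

0 6 -4 6
0 -4 8 0
0 4 -6 2
0 4 2 -6

Output[0,0]: The receptive field on the zero-padded input at this output position is [0 3 -3]. Elementwise product with the kernel and sum: 0·-2.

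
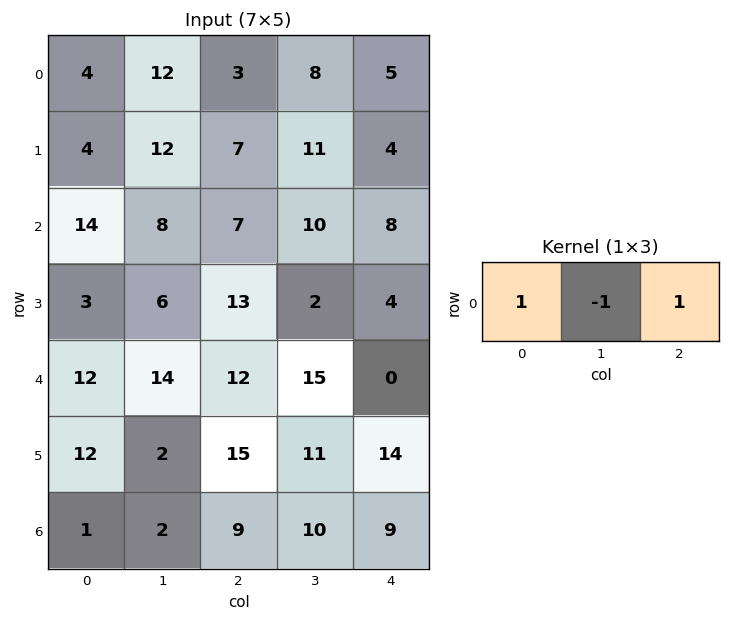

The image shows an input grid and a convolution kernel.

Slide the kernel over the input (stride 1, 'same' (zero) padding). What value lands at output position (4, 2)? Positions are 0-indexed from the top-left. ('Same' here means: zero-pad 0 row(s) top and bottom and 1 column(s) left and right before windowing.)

The receptive field on the zero-padded input at this output position is [14 12 15]. Elementwise product with the kernel and sum: 14·1 + 12·-1 + 15·1.

17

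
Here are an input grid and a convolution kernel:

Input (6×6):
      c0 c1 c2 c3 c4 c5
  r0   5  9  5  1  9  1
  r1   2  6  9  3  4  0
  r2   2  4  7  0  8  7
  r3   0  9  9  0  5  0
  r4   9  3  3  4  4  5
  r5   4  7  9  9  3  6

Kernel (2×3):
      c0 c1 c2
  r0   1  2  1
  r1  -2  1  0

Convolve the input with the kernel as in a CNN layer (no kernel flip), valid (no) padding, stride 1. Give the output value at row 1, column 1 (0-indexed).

26

The receptive field on the input at this output position is [6 9 3 / 4 7 0]. Elementwise product with the kernel and sum: 6·1 + 9·2 + 3·1 + 4·-2 + 7·1.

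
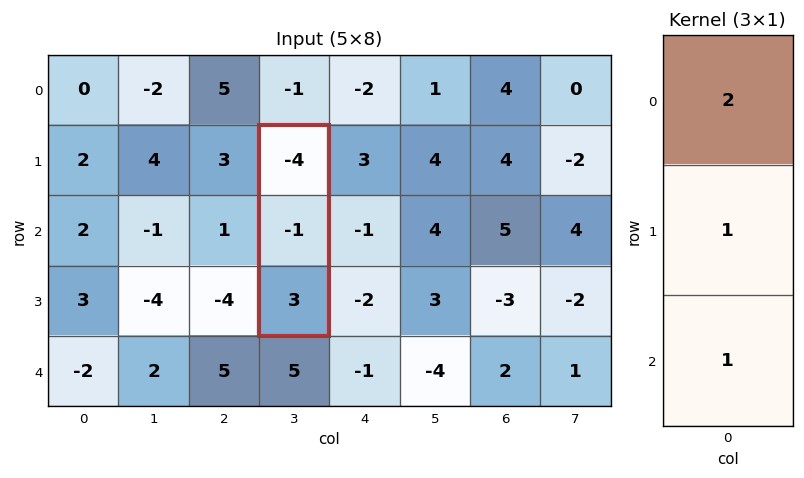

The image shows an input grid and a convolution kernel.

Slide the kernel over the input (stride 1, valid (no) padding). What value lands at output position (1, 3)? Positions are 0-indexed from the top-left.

The receptive field on the input at this output position is [-4 / -1 / 3]. Elementwise product with the kernel and sum: -4·2 + -1·1 + 3·1.

-6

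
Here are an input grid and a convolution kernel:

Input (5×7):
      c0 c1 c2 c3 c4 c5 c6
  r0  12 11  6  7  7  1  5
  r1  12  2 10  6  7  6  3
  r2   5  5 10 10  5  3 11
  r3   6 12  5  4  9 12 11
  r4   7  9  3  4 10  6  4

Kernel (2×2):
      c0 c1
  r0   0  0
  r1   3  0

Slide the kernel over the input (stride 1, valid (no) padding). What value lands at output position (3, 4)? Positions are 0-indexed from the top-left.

30

The receptive field on the input at this output position is [9 12 / 10 6]. Elementwise product with the kernel and sum: 10·3.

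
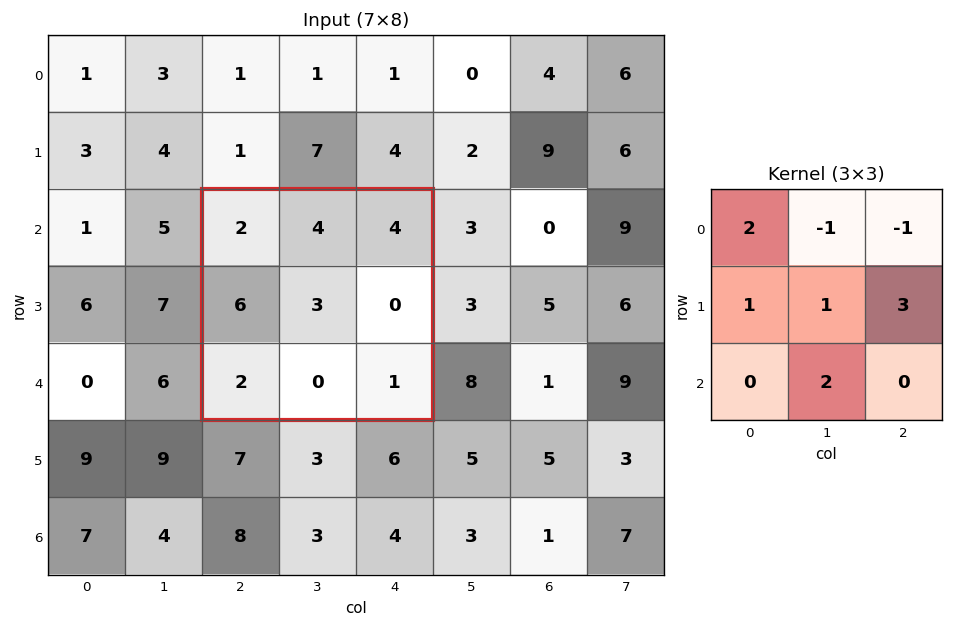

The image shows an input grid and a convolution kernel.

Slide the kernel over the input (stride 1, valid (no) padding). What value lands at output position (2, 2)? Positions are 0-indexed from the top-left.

The receptive field on the input at this output position is [2 4 4 / 6 3 0 / 2 0 1]. Elementwise product with the kernel and sum: 2·2 + 4·-1 + 4·-1 + 6·1 + 3·1 + 0·3 + 0·2.

5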